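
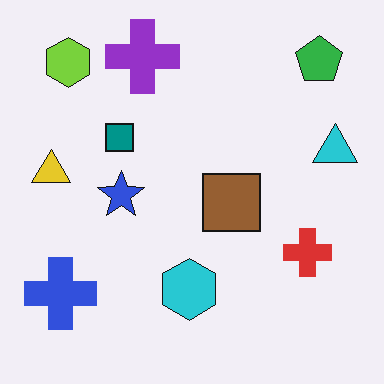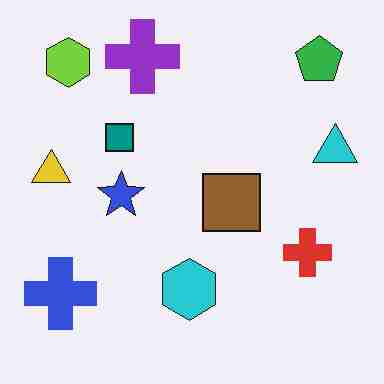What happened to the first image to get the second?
The second image is the first degraded with heavy JPEG compression.

Blocky 8×8 compression artifacts appear around shape edges and the flat background shows ringing — characteristic JPEG degradation.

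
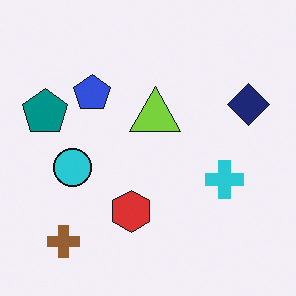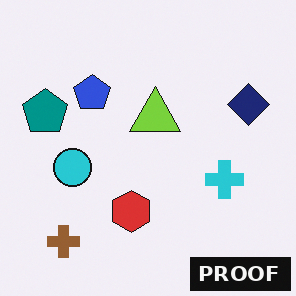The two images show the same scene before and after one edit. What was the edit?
The image was watermarked with the text "PROOF" in the lower-right corner.

A dark label reading "PROOF" appears in the lower-right corner.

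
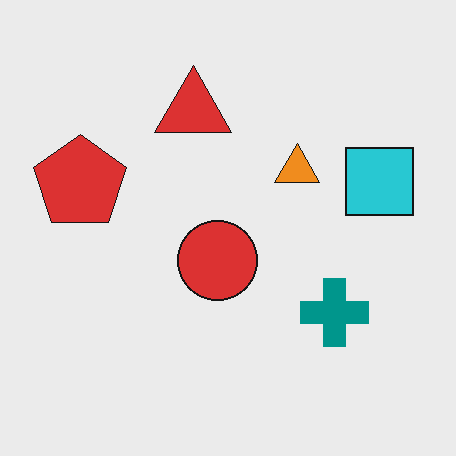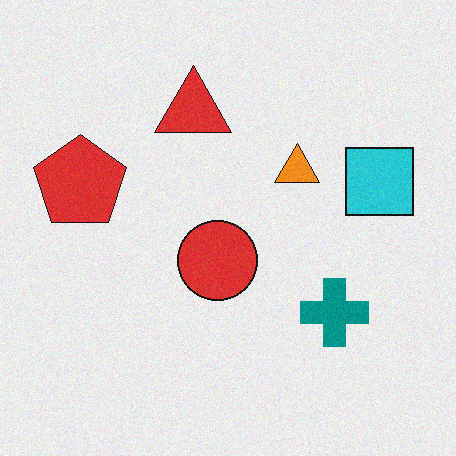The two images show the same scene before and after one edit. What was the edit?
The second image is the first degraded with subtle gaussian noise.

Random speckle covers the whole image, including the flat background.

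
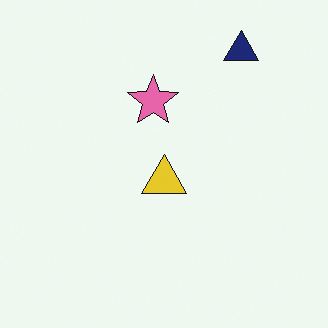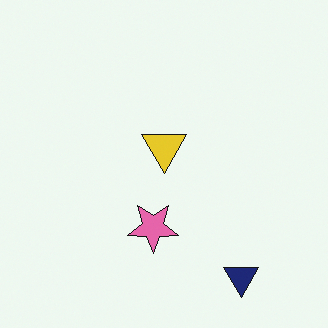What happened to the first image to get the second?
The second image is the first flipped vertically (top ↔ bottom).

The navy triangle is in the top-right of the first image and the bottom-right of the second — shapes on opposite sides of the horizontal midline have swapped in a mirror flip.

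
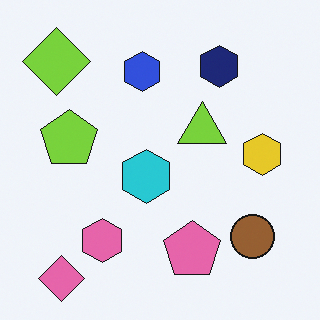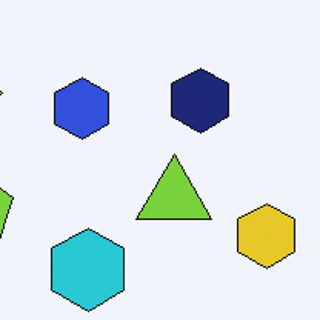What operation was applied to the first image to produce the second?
The image was cropped slightly and scaled back up.

The visible shapes are larger and the field of view is narrower; shapes near the original edges may be partly or wholly outside the frame — a crop-and-rescale.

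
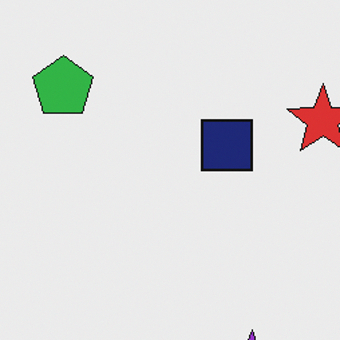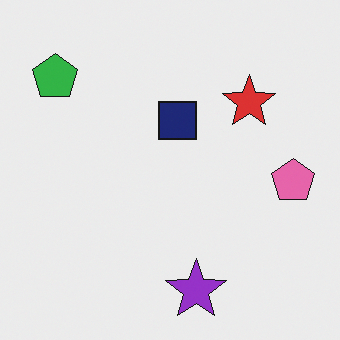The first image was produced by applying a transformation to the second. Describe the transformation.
The image was cropped slightly and scaled back up.

The visible shapes are larger and the field of view is narrower; shapes near the original edges may be partly or wholly outside the frame — a crop-and-rescale.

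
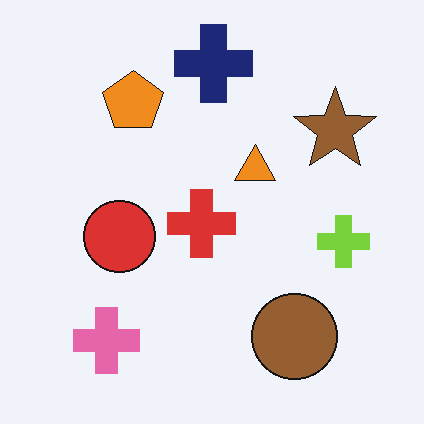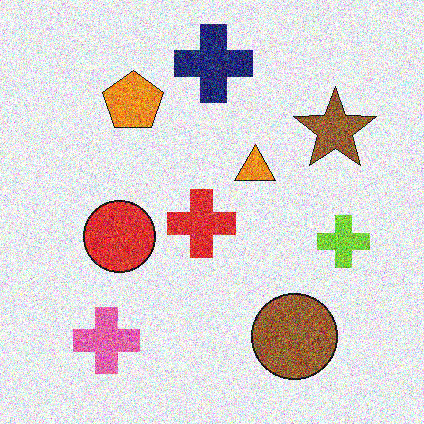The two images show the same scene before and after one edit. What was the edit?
The transformation is: degraded with strong gaussian noise.

Random speckle covers the whole image, including the flat background.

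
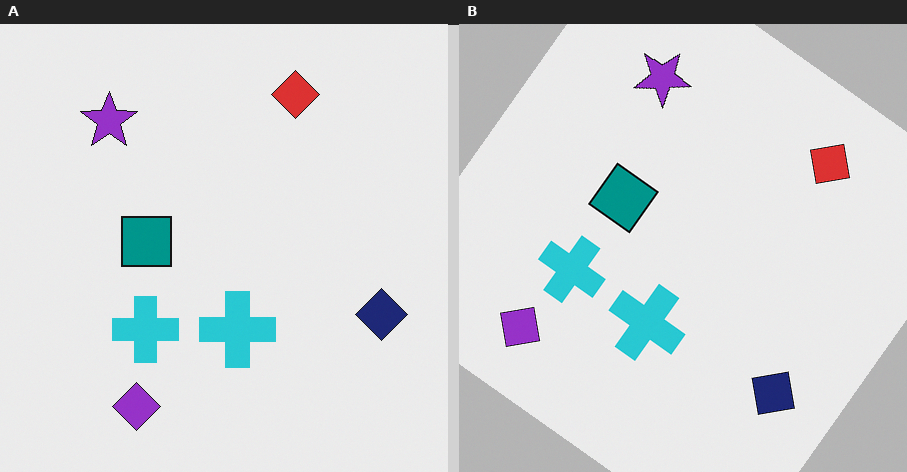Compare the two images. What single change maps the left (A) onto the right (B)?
The right (B) image is the left (A) rotated clockwise by a large amount — several tens of degrees.

Every shape is tilted by the same angle and the image corners show triangular fill wedges — a whole-image rotation by a non-right angle.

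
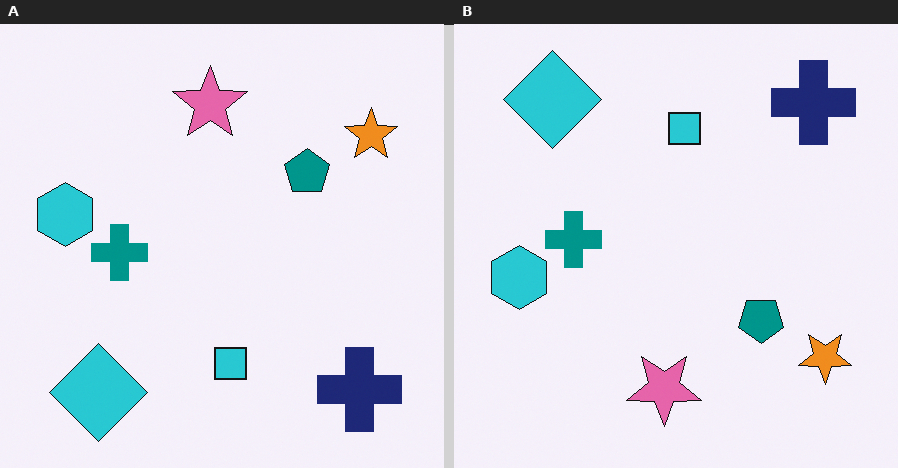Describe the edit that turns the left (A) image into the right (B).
It was flipped vertically (top ↔ bottom).

The cyan diamond is in the bottom-left of the left (A) image and the top-left of the right (B) — shapes on opposite sides of the horizontal midline have swapped in a mirror flip.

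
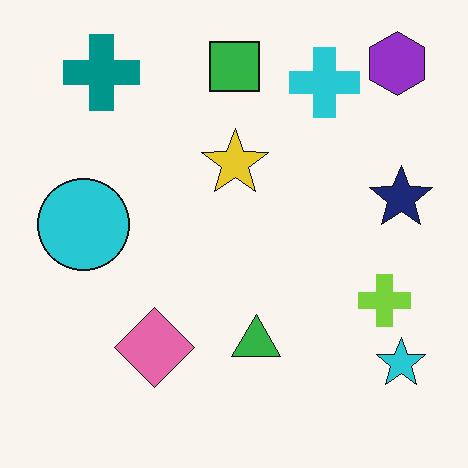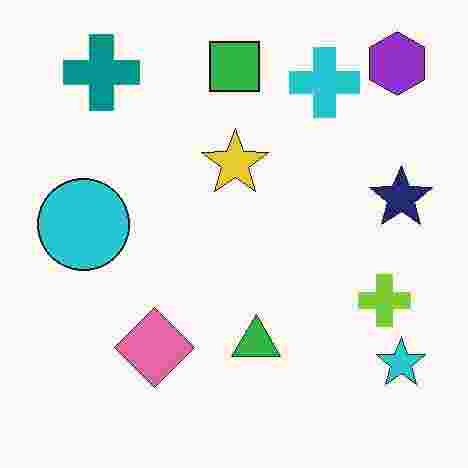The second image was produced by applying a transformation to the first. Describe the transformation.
The image was heavily JPEG-compressed with obvious blocking artifacts.

Blocky 8×8 compression artifacts appear around shape edges and the flat background shows ringing — characteristic JPEG degradation.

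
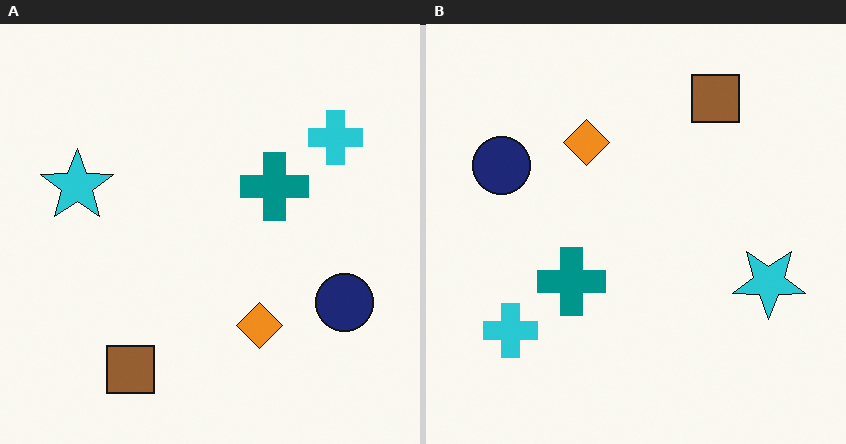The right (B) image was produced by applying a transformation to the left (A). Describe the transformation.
The right (B) image is the left (A) rotated 180°.

The cyan cross sits in the top-right of the left (A) image and the bottom-left of the right (B) — consistent with a whole-image 180° rotation.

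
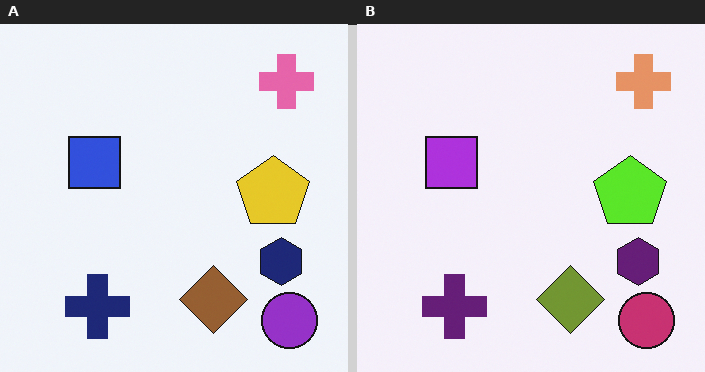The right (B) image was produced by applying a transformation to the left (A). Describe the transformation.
This is the original image hue-shifted slightly.

Every shape's color has rotated by the same amount around the hue wheel — a uniform hue shift.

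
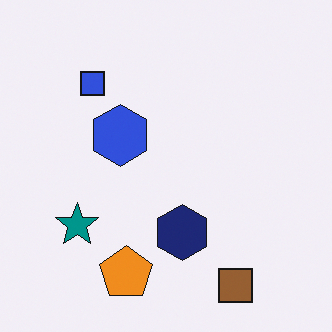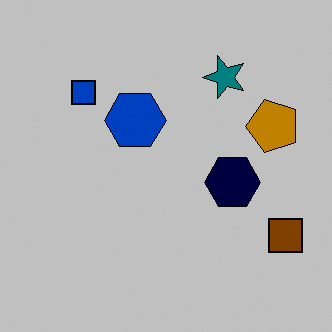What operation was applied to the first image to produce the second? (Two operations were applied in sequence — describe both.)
It was aggressively posterized, then transposed (reflected across the top-left ↔ bottom-right diagonal).

Each flat color has snapped to a coarser quantized level — most visibly, the near-white background has dropped to a flat grey. Shapes have swapped their row and column positions — what was in the top-right is now in the bottom-left — a diagonal reflection.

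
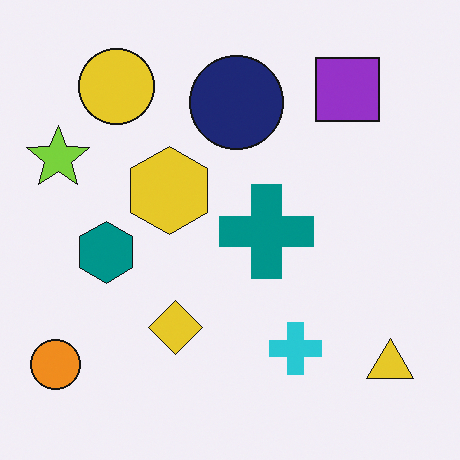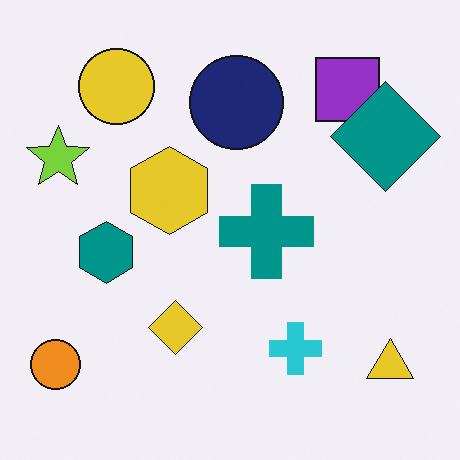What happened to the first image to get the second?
The transformation is: overlaid with an additional teal diamond.

A teal diamond appears in the second image that is absent from the first.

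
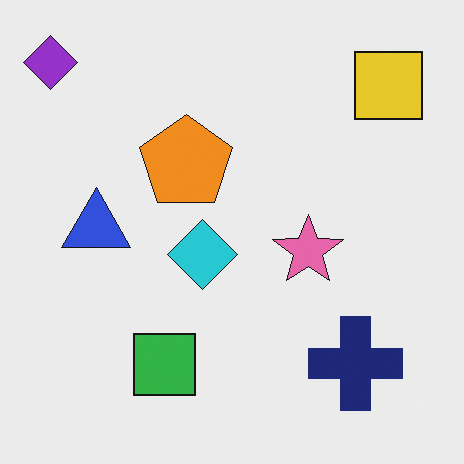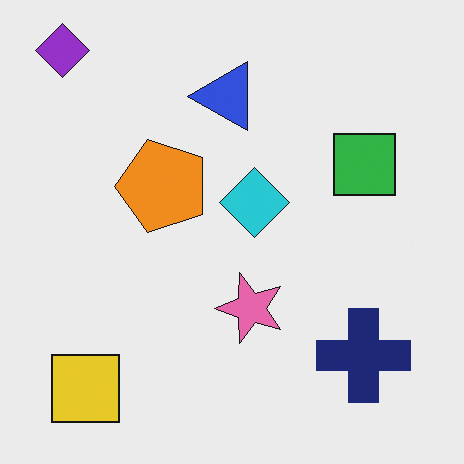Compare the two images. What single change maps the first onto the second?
This is the original image transposed (reflected across the top-left ↔ bottom-right diagonal).

Shapes have swapped their row and column positions — what was in the top-right is now in the bottom-left — a diagonal reflection.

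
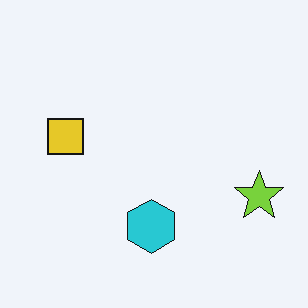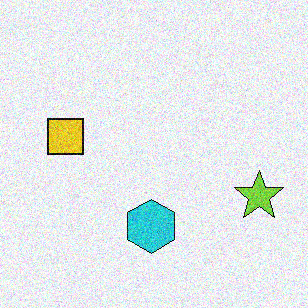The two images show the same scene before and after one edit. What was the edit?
This is the original image degraded with moderate additive noise.

Random speckle covers the whole image, including the flat background.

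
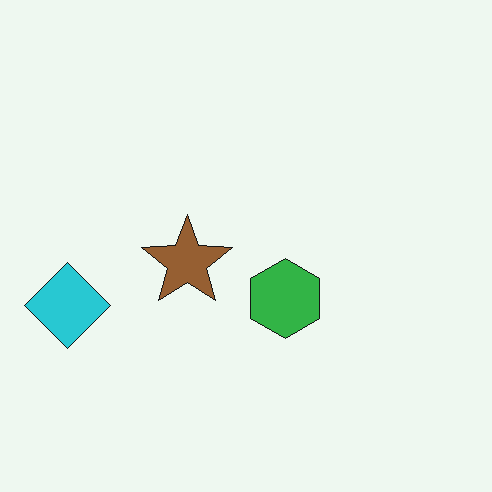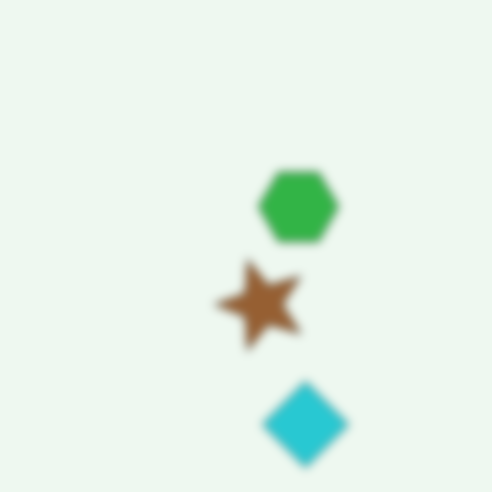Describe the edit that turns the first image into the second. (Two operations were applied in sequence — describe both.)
The image was noticeably gaussian-blurred, then rotated 90° counter-clockwise.

Shape edges and outlines are uniformly softened across the whole image. The cyan diamond sits in the left of the first image and the bottom of the second — consistent with a whole-image 90° counter-clockwise rotation.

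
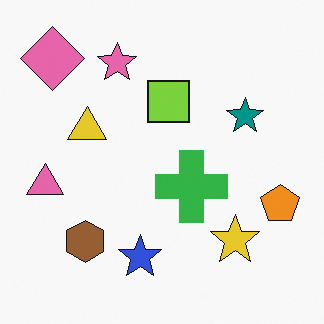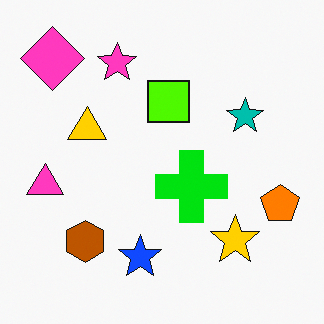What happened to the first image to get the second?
The transformation is: heavily oversaturated.

All colors are more vivid — a global saturation change.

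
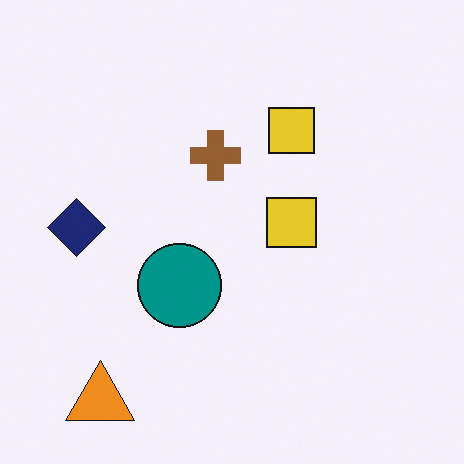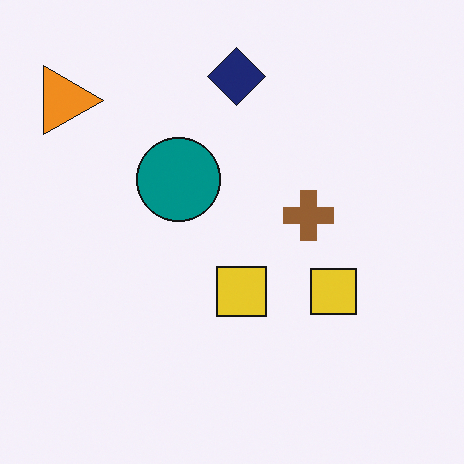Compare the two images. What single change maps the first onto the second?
It was rotated 90° clockwise.

The orange triangle sits in the bottom-left of the first image and the top-left of the second — consistent with a whole-image 90° clockwise rotation.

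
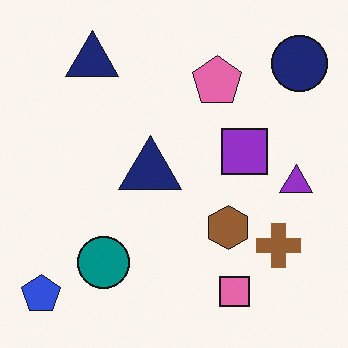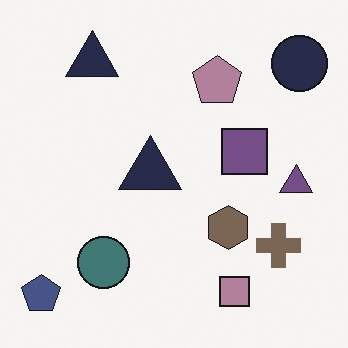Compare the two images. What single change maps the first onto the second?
Heavily desaturated.

All colors are more muted and greyish — a global saturation change.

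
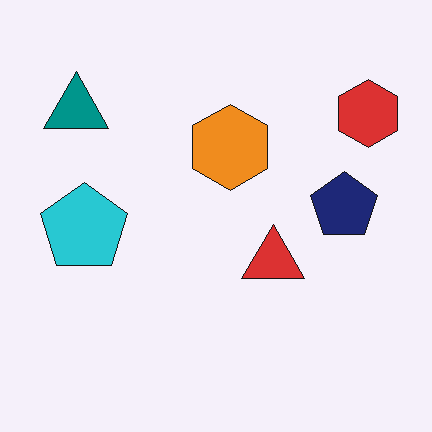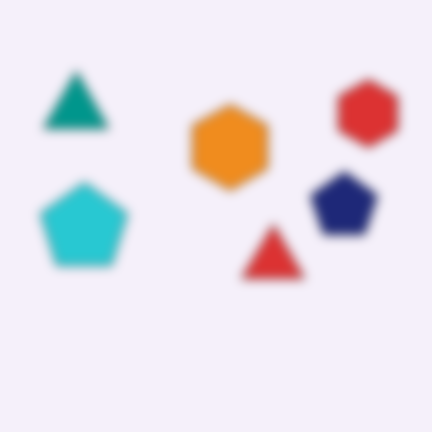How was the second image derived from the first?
The image was heavily blurred.

Shape edges and outlines are uniformly softened across the whole image.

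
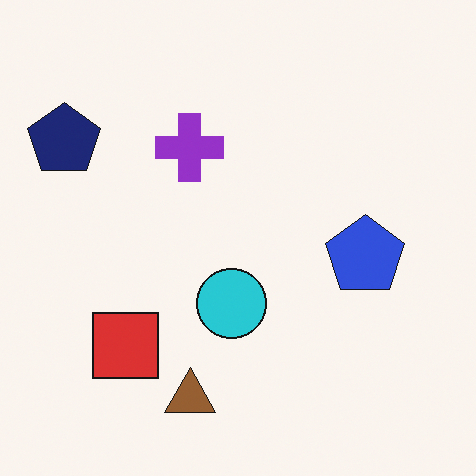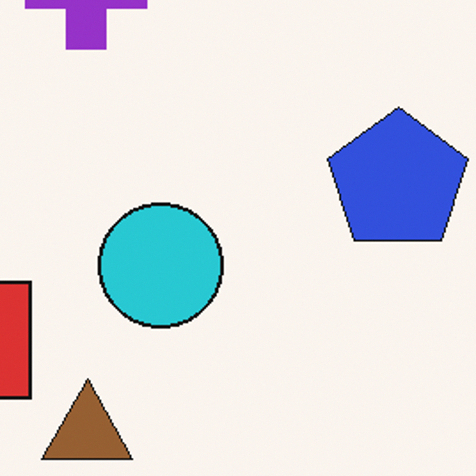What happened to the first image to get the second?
It was cropped tightly and scaled back up.

The visible shapes are larger and the field of view is narrower; shapes near the original edges may be partly or wholly outside the frame — a crop-and-rescale.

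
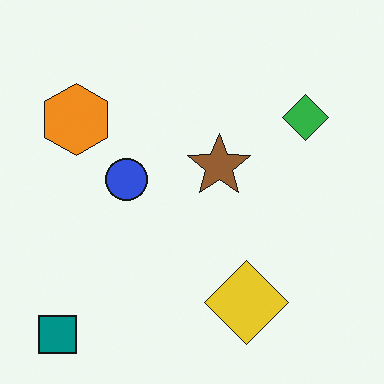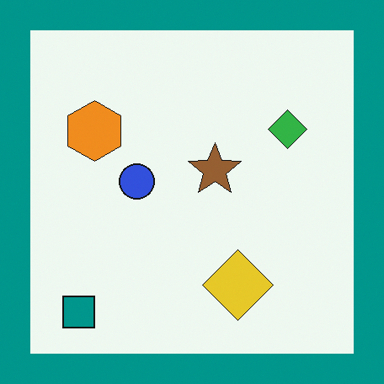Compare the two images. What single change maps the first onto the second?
The transformation is: framed with a teal border.

A solid teal frame runs around the edge of the second image, with the content slightly shrunk inside it.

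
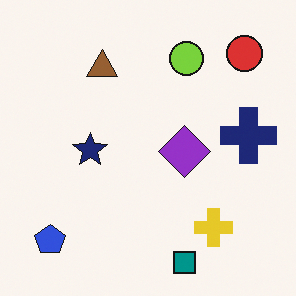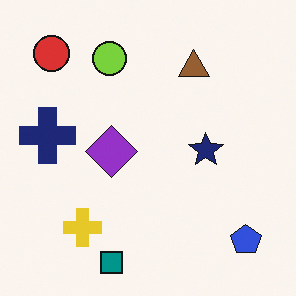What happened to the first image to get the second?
The image was flipped horizontally (left ↔ right).

The navy cross is in the right of the first image and the left of the second — shapes on opposite sides of the vertical midline have swapped in a mirror flip.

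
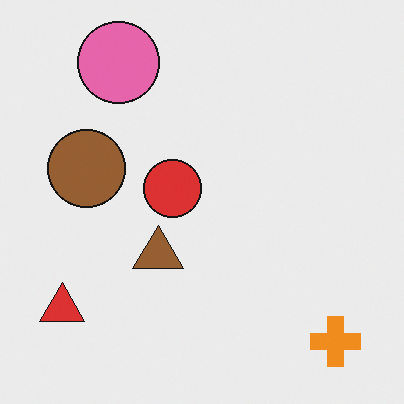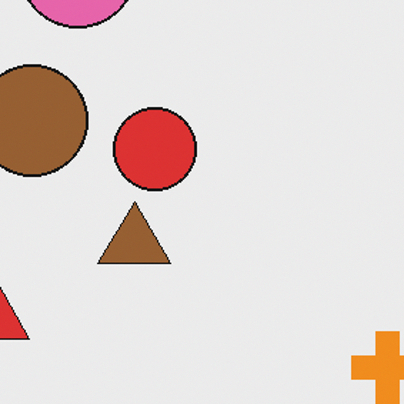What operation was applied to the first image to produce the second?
This is the original image cropped slightly and scaled back up.

The visible shapes are larger and the field of view is narrower; shapes near the original edges may be partly or wholly outside the frame — a crop-and-rescale.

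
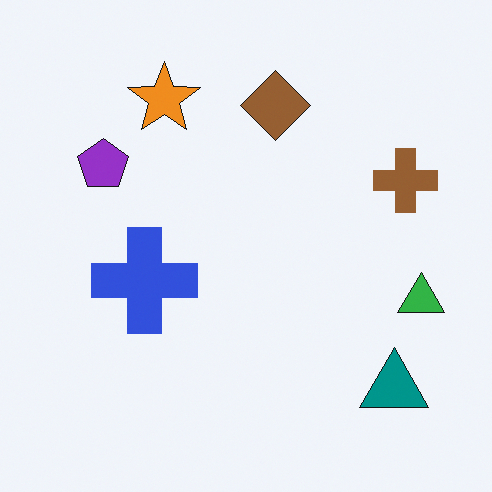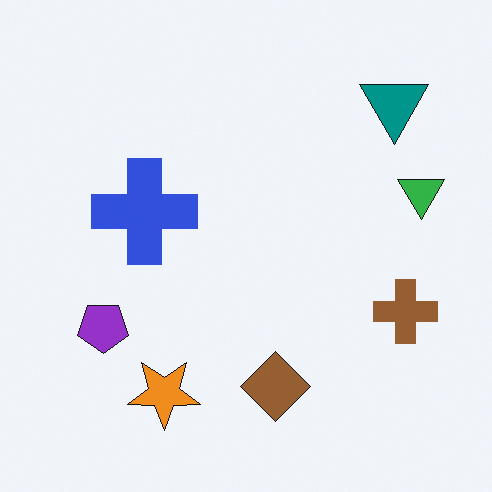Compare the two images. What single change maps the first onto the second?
The second image is the first flipped vertically (top ↔ bottom).

The orange star is in the top of the first image and the bottom of the second — shapes on opposite sides of the horizontal midline have swapped in a mirror flip.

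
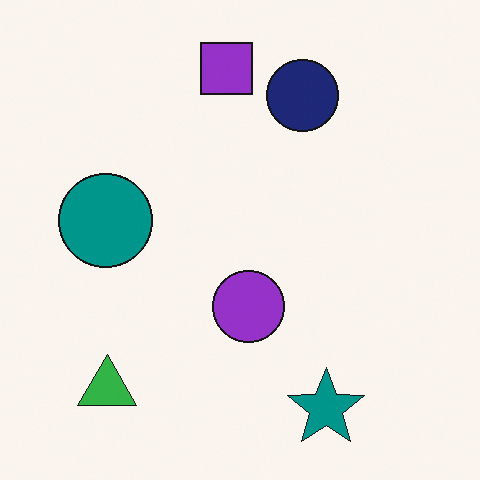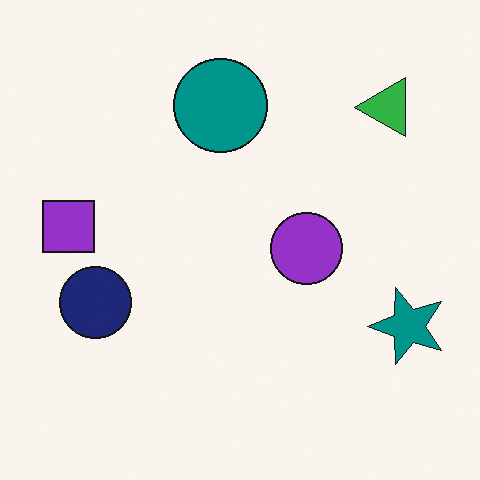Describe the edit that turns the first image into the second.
The image was transposed (reflected across the top-left ↔ bottom-right diagonal).

Shapes have swapped their row and column positions — what was in the top-right is now in the bottom-left — a diagonal reflection.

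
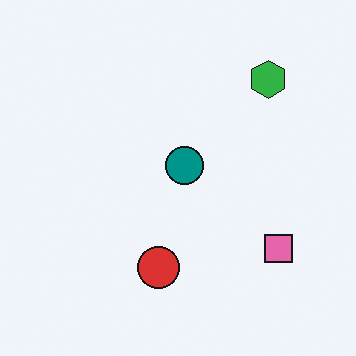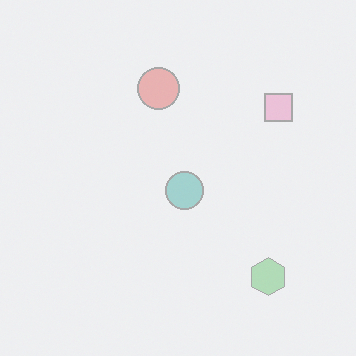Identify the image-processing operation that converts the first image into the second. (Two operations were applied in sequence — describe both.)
The image was given much lower contrast, then flipped vertically (top ↔ bottom).

Tones are pushed toward mid-grey across the whole image — a global contrast change. The green hexagon is in the top-right of the first image and the bottom-right of the second — shapes on opposite sides of the horizontal midline have swapped in a mirror flip.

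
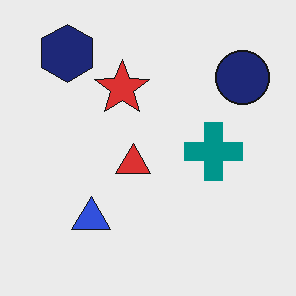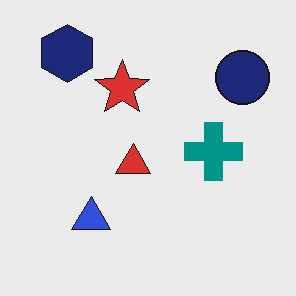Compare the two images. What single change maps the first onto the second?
The transformation is: given moderate JPEG compression.

Blocky 8×8 compression artifacts appear around shape edges and the flat background shows ringing — characteristic JPEG degradation.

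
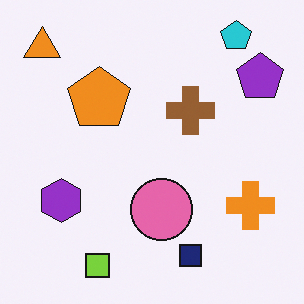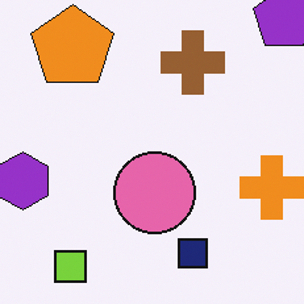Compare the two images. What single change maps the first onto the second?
This is the original image cropped to a modestly smaller region and rescaled.

The visible shapes are larger and the field of view is narrower; shapes near the original edges may be partly or wholly outside the frame — a crop-and-rescale.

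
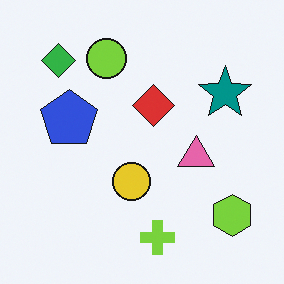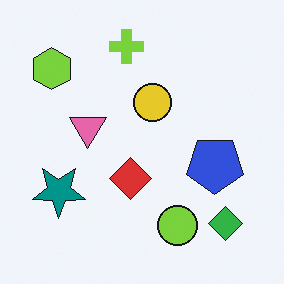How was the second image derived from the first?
Rotated 180°.

The green diamond sits in the top-left of the first image and the bottom-right of the second — consistent with a whole-image 180° rotation.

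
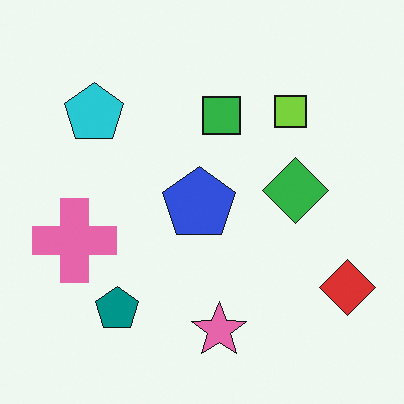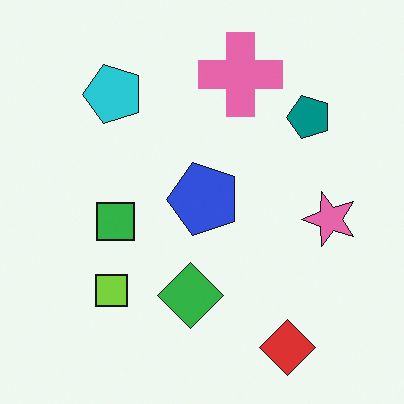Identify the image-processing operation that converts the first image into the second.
This is the original image transposed (reflected across the top-left ↔ bottom-right diagonal).

Shapes have swapped their row and column positions — what was in the top-right is now in the bottom-left — a diagonal reflection.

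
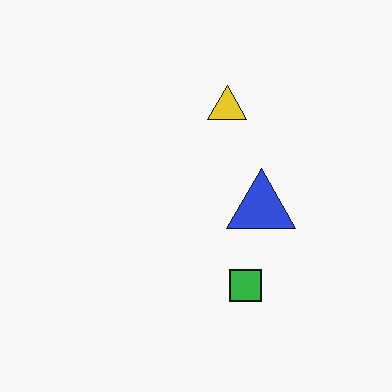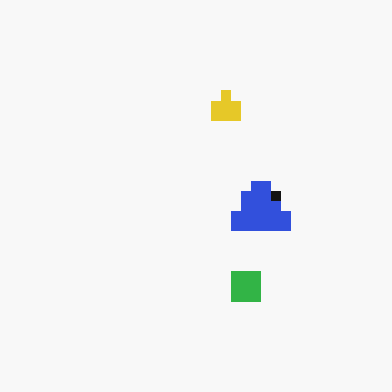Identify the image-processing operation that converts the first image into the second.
It was heavily pixelated into large blocks.

Shapes are reduced to large square blocks; fine edges and outlines are lost — a downscale-then-upscale (mosaic) effect.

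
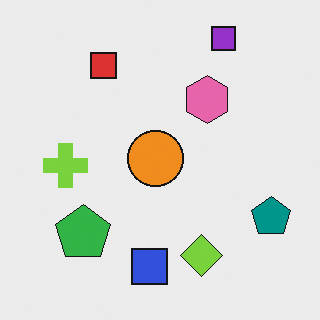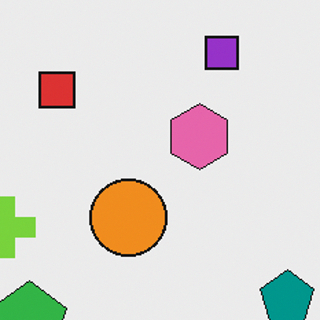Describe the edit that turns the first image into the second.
The second image is the first cropped slightly and scaled back up.

The visible shapes are larger and the field of view is narrower; shapes near the original edges may be partly or wholly outside the frame — a crop-and-rescale.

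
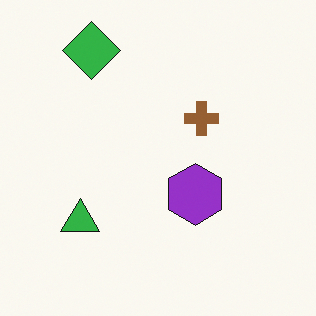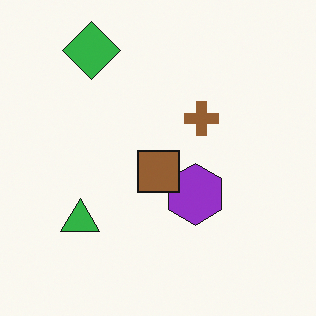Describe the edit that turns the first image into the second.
Overlaid with an additional brown square.

A brown square appears in the second image that is absent from the first.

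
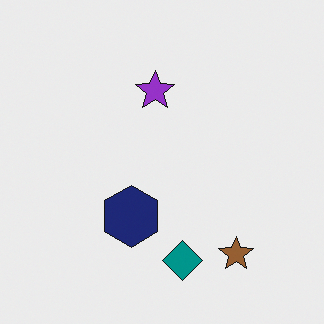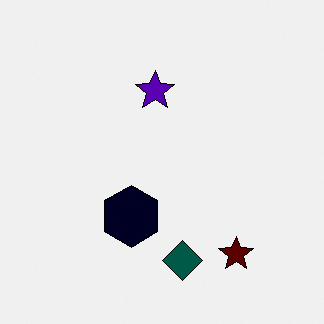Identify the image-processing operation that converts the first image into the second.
It was boosted in contrast.

Tones are pushed away from mid-grey across the whole image — a global contrast change.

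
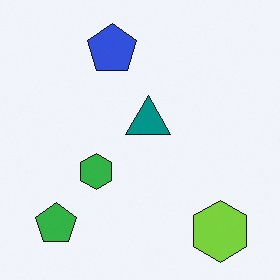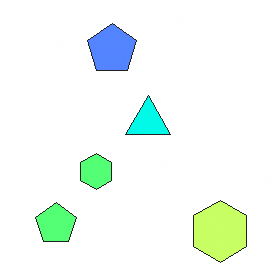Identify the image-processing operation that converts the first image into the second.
The second image is the first noticeably brightened.

Every pixel — background and shapes alike — is uniformly brightened.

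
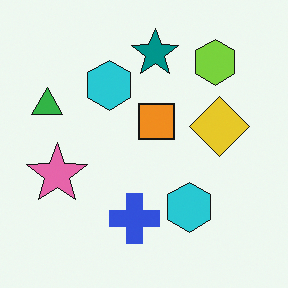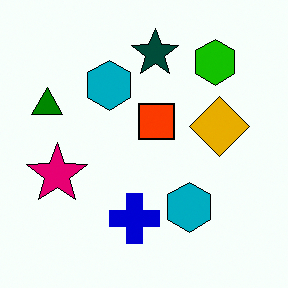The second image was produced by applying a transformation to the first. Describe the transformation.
Given much higher contrast.

Tones are pushed away from mid-grey across the whole image — a global contrast change.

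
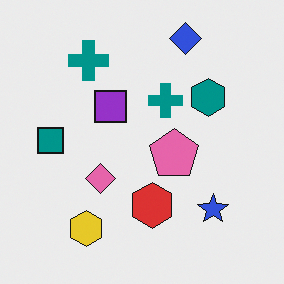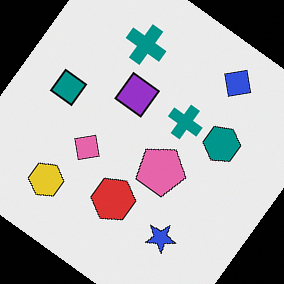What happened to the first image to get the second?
It was rotated clockwise by a large amount — several tens of degrees.

Every shape is tilted by the same angle and the image corners show triangular fill wedges — a whole-image rotation by a non-right angle.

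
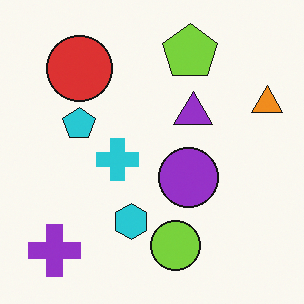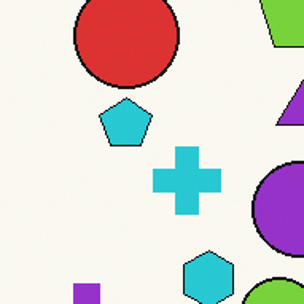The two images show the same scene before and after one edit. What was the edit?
Cropped slightly and scaled back up.

The visible shapes are larger and the field of view is narrower; shapes near the original edges may be partly or wholly outside the frame — a crop-and-rescale.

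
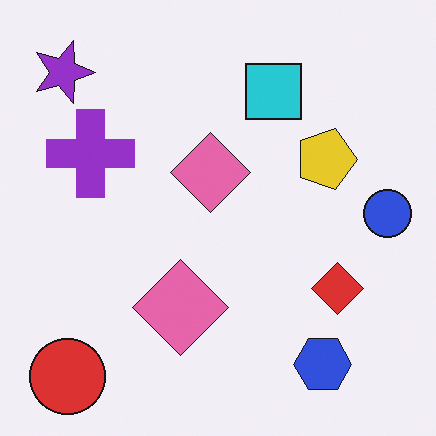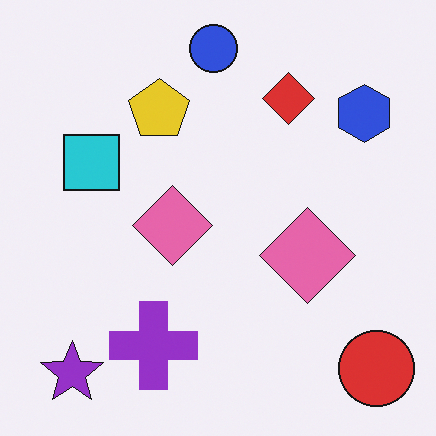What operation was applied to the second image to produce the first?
The image was rotated 90° clockwise.

The red circle sits in the bottom-right of the second image and the bottom-left of the first — consistent with a whole-image 90° clockwise rotation.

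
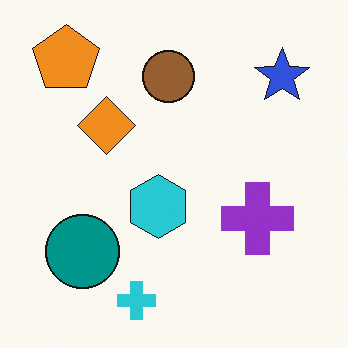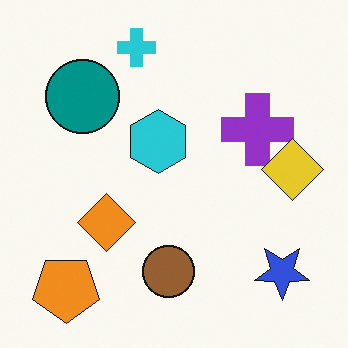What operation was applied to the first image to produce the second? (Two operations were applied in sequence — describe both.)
This is the original image flipped vertically (top ↔ bottom), then overlaid with an additional yellow diamond.

The cyan cross is in the bottom of the first image and the top of the second — shapes on opposite sides of the horizontal midline have swapped in a mirror flip. A yellow diamond appears in the second image that is absent from the first.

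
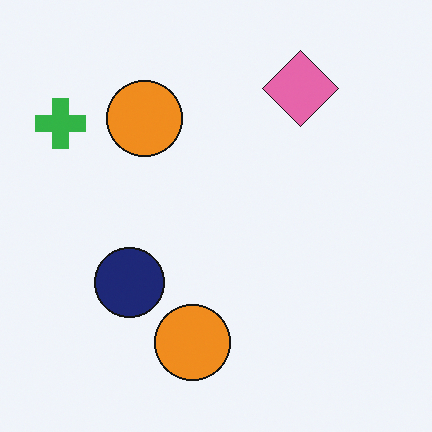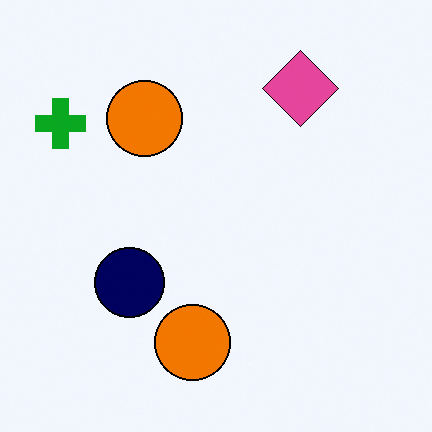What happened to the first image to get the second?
The transformation is: given slightly increased contrast.

Tones are pushed away from mid-grey across the whole image — a global contrast change.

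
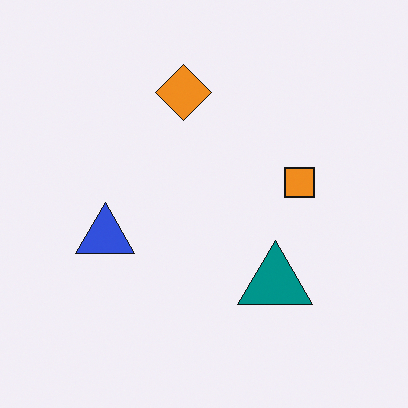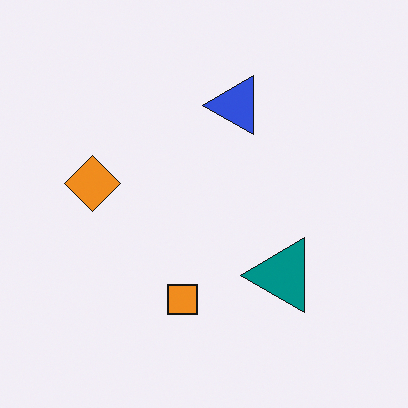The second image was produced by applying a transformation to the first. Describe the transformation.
The second image is the first transposed (reflected across the top-left ↔ bottom-right diagonal).

Shapes have swapped their row and column positions — what was in the top-right is now in the bottom-left — a diagonal reflection.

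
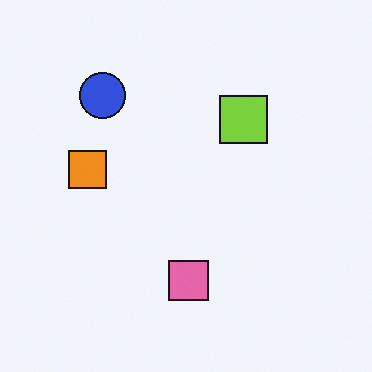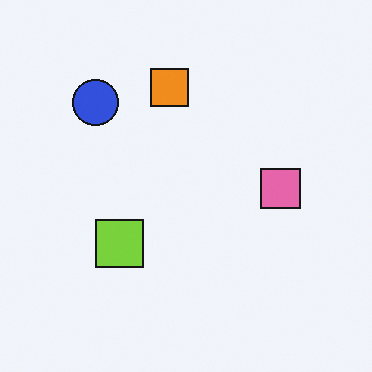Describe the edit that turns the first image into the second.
The second image is the first transposed (reflected across the top-left ↔ bottom-right diagonal).

Shapes have swapped their row and column positions — what was in the top-right is now in the bottom-left — a diagonal reflection.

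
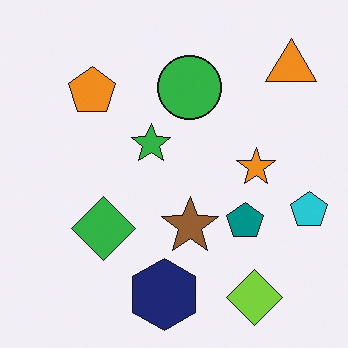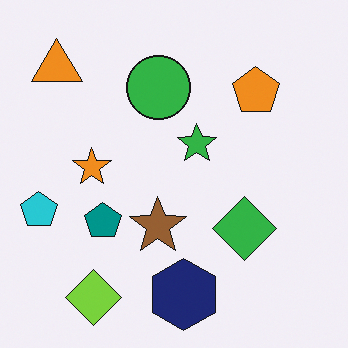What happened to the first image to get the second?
Flipped horizontally (left ↔ right).

The cyan pentagon is in the right of the first image and the left of the second — shapes on opposite sides of the vertical midline have swapped in a mirror flip.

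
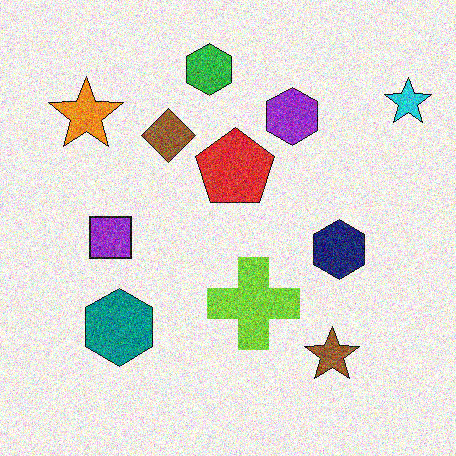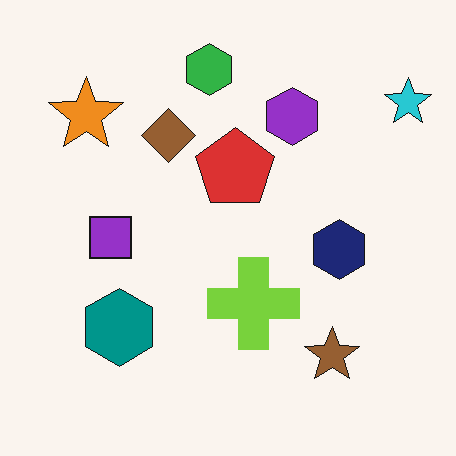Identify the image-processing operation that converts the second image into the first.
It was degraded with a thick layer of grain.

Random speckle covers the whole image, including the flat background.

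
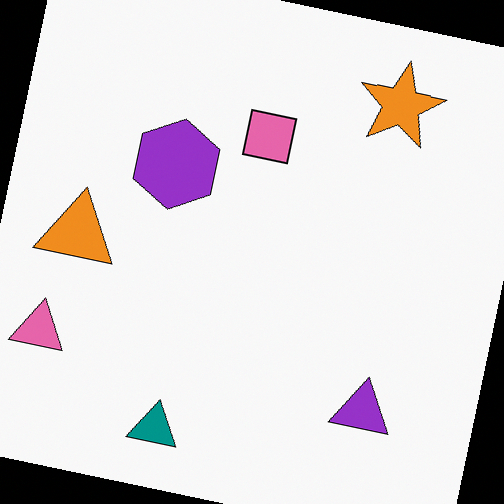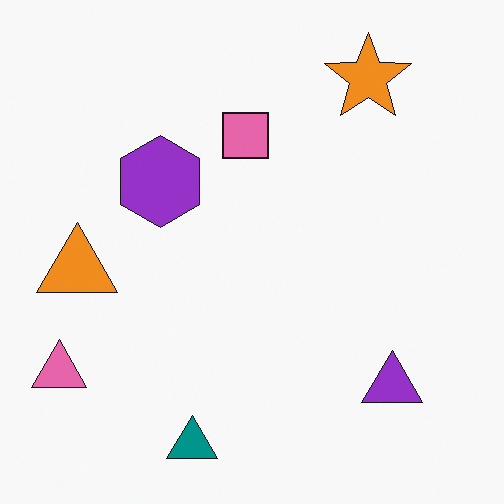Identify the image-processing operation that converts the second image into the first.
It was rotated clockwise by a small amount.

Every shape is tilted by the same angle and the image corners show triangular fill wedges — a whole-image rotation by a non-right angle.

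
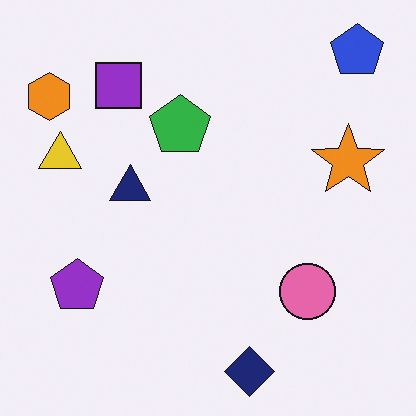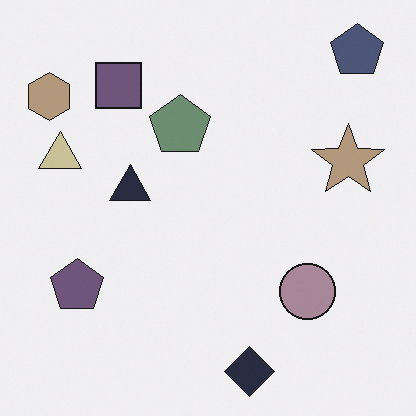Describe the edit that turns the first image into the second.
The image was heavily desaturated.

All colors are more muted and greyish — a global saturation change.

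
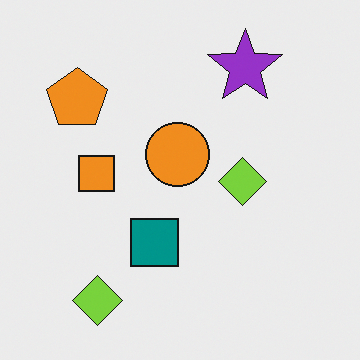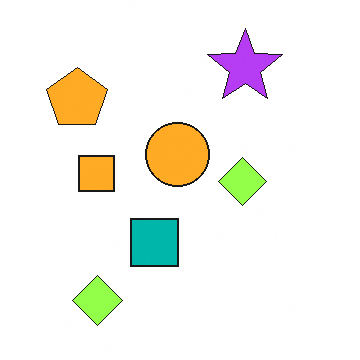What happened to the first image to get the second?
It was brightened a little.

Every pixel — background and shapes alike — is uniformly brightened.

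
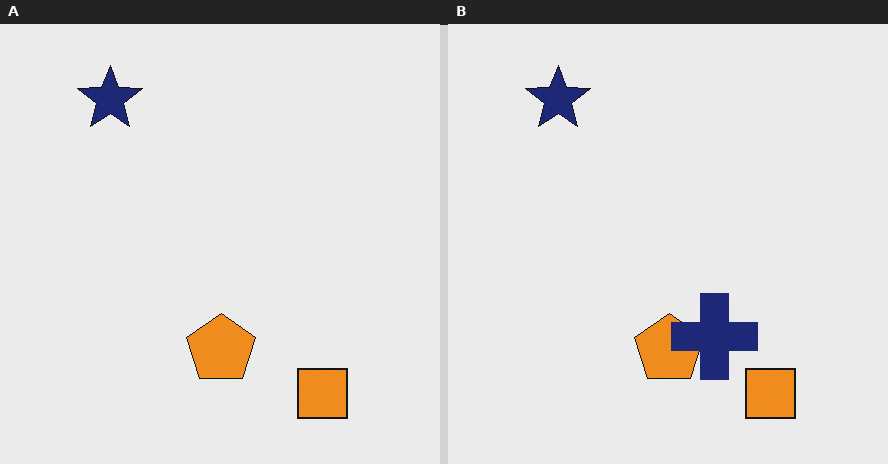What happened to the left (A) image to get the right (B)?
This is the original image overlaid with an additional navy cross.

A navy cross appears in the right (B) image that is absent from the left (A).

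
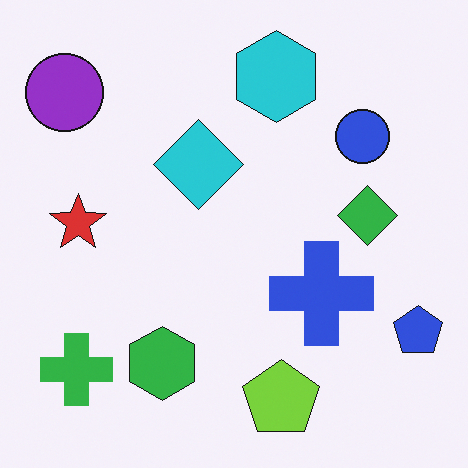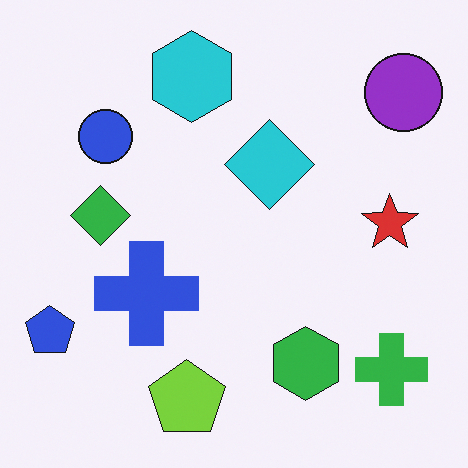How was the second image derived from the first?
The second image is the first flipped horizontally (left ↔ right).

The blue pentagon is in the bottom-right of the first image and the bottom-left of the second — shapes on opposite sides of the vertical midline have swapped in a mirror flip.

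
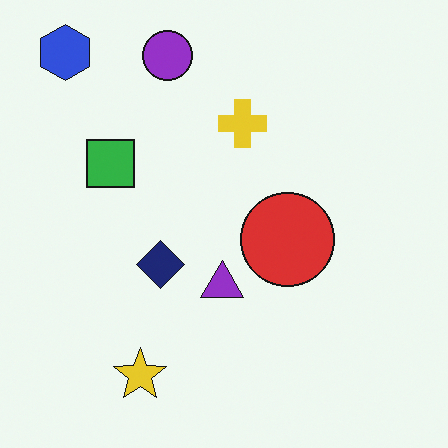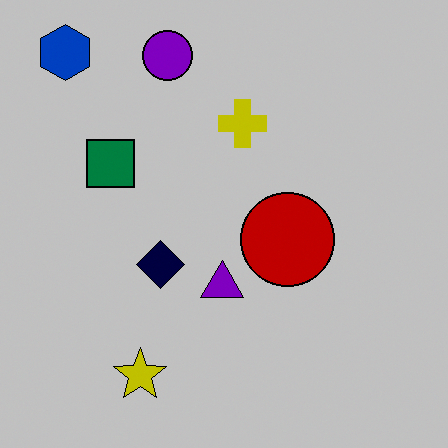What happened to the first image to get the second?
It was aggressively posterized.

Each flat color has snapped to a coarser quantized level — most visibly, the near-white background has dropped to a flat grey.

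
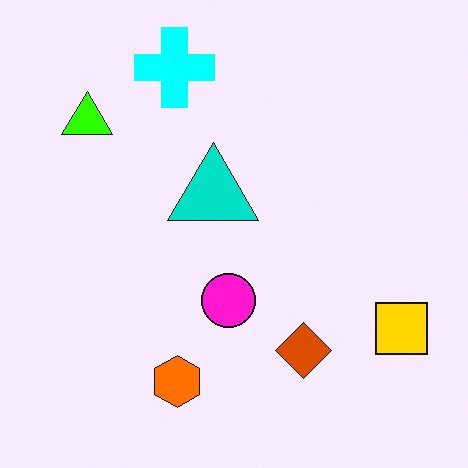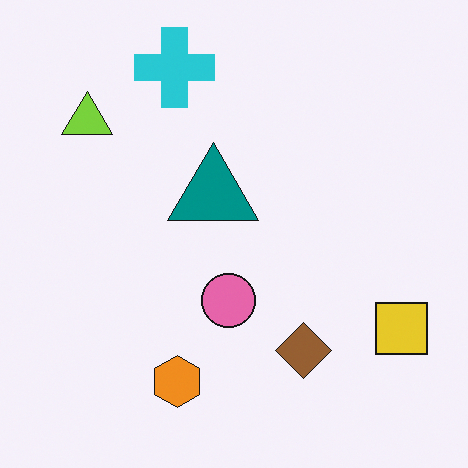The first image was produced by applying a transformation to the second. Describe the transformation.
The image was heavily oversaturated.

All colors are more vivid — a global saturation change.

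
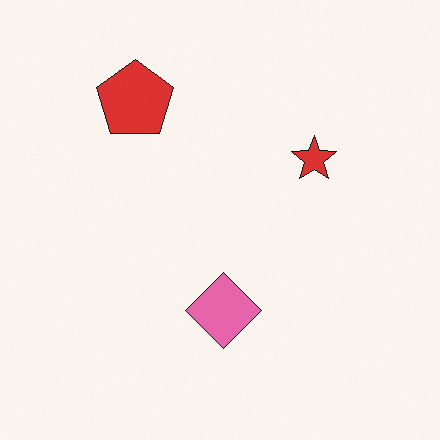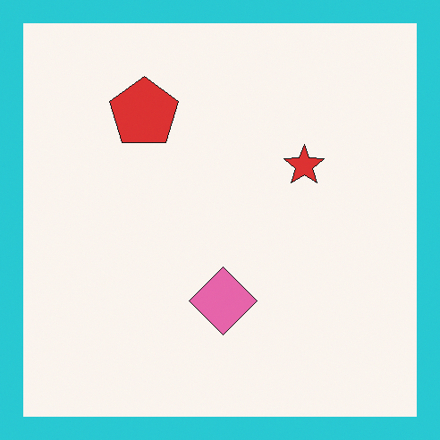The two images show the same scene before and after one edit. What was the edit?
The image was framed with a cyan border.

A solid cyan frame runs around the edge of the second image, with the content slightly shrunk inside it.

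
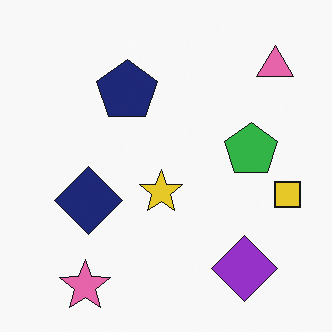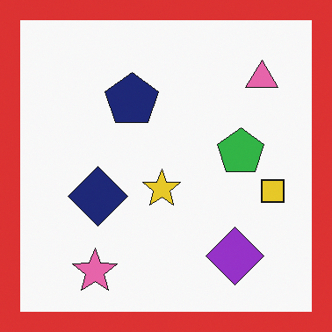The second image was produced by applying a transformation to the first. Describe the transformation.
The image was framed with a red border.

A solid red frame runs around the edge of the second image, with the content slightly shrunk inside it.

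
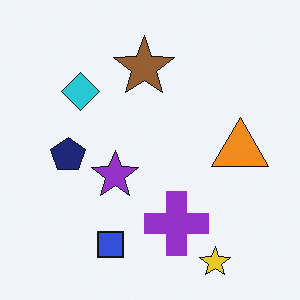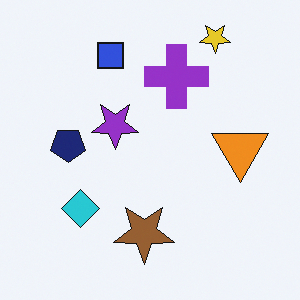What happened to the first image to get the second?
Flipped vertically (top ↔ bottom).

The yellow star is in the bottom-right of the first image and the top-right of the second — shapes on opposite sides of the horizontal midline have swapped in a mirror flip.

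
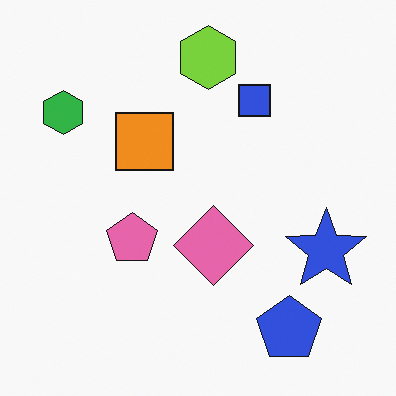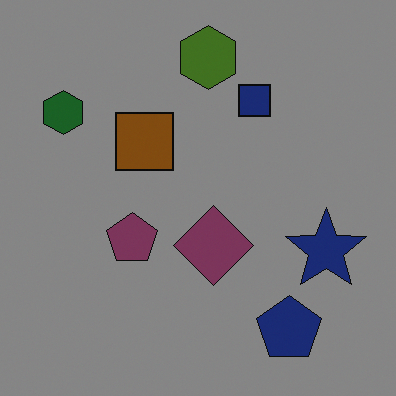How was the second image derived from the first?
The second image is the first substantially darkened.

Every pixel — background and shapes alike — is uniformly darkened.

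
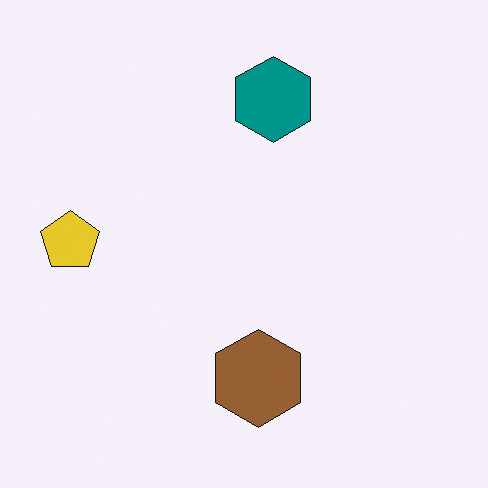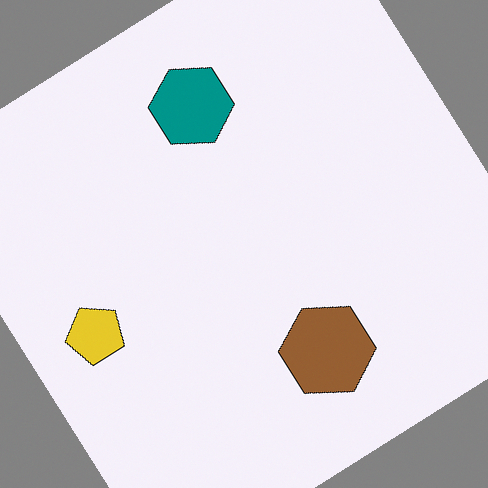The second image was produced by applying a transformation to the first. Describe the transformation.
The image was rotated counter-clockwise by a large amount — several tens of degrees.

Every shape is tilted by the same angle and the image corners show triangular fill wedges — a whole-image rotation by a non-right angle.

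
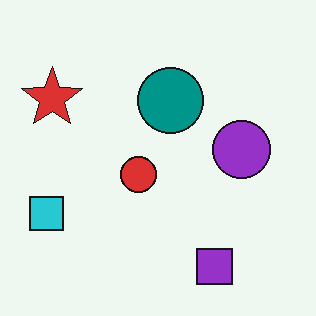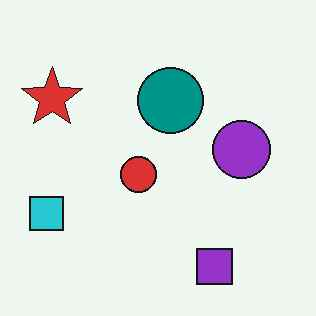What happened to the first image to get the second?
The transformation is: given moderate JPEG compression.

Blocky 8×8 compression artifacts appear around shape edges and the flat background shows ringing — characteristic JPEG degradation.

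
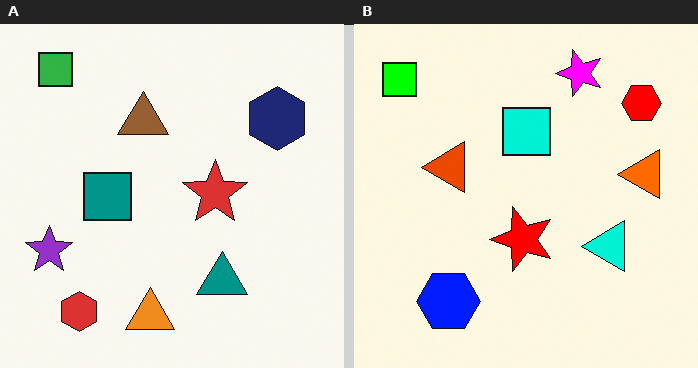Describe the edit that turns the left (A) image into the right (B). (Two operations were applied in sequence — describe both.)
The transformation is: made much more vivid (saturation change), then transposed (reflected across the top-left ↔ bottom-right diagonal).

All colors are more vivid — a global saturation change. Shapes have swapped their row and column positions — what was in the top-right is now in the bottom-left — a diagonal reflection.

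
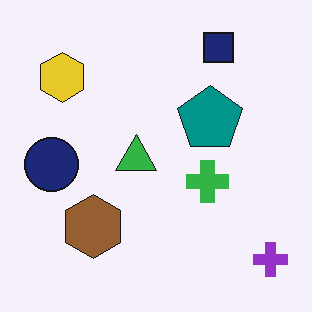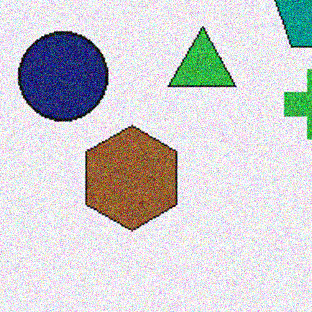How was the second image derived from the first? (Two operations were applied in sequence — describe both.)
The image was cropped tightly and scaled back up, then degraded with heavy additive noise.

The visible shapes are larger and the field of view is narrower; shapes near the original edges may be partly or wholly outside the frame — a crop-and-rescale. Random speckle covers the whole image, including the flat background.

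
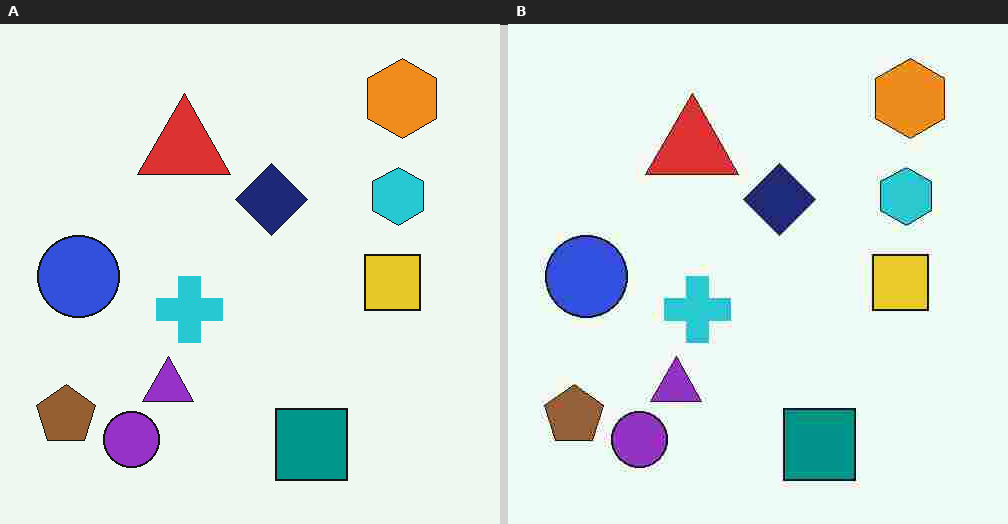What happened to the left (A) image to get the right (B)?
Heavily JPEG-compressed with obvious blocking artifacts.

Blocky 8×8 compression artifacts appear around shape edges and the flat background shows ringing — characteristic JPEG degradation.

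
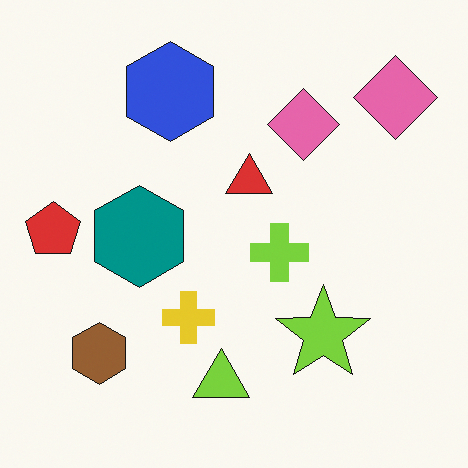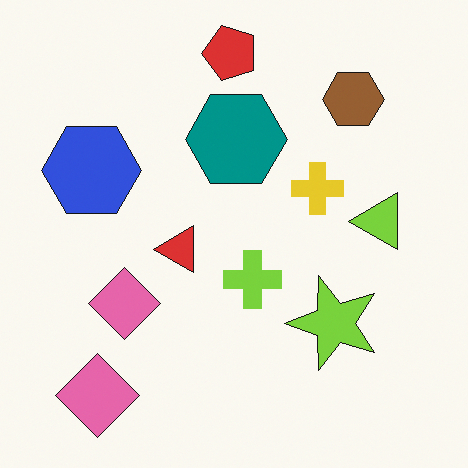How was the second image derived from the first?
The image was transposed (reflected across the top-left ↔ bottom-right diagonal).

Shapes have swapped their row and column positions — what was in the top-right is now in the bottom-left — a diagonal reflection.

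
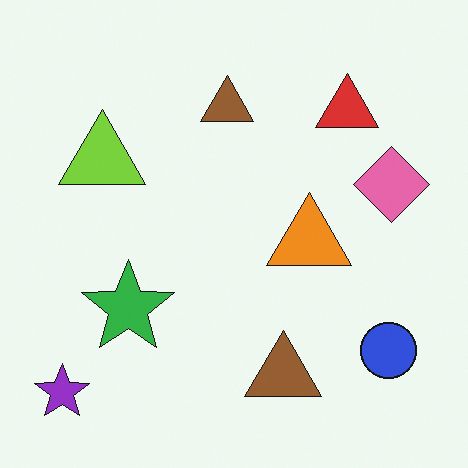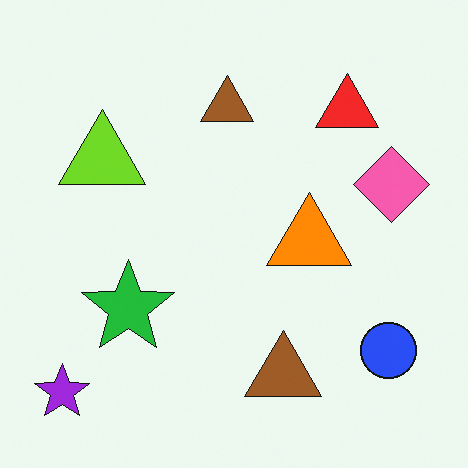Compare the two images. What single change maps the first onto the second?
It was slightly oversaturated.

All colors are more vivid — a global saturation change.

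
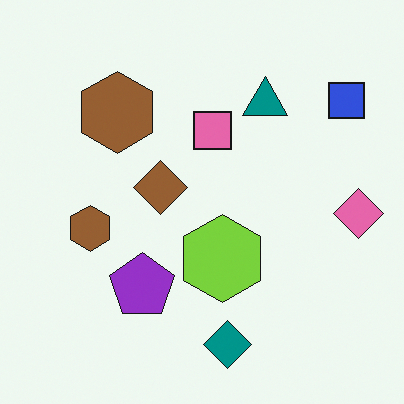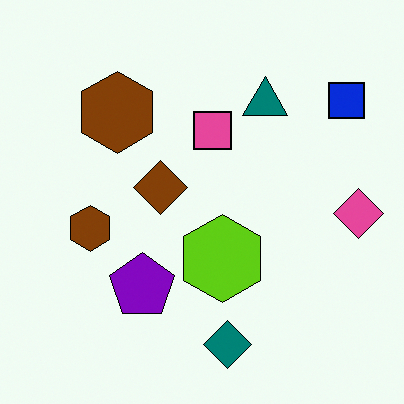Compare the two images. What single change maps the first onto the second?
The second image is the first given slightly increased contrast.

Tones are pushed away from mid-grey across the whole image — a global contrast change.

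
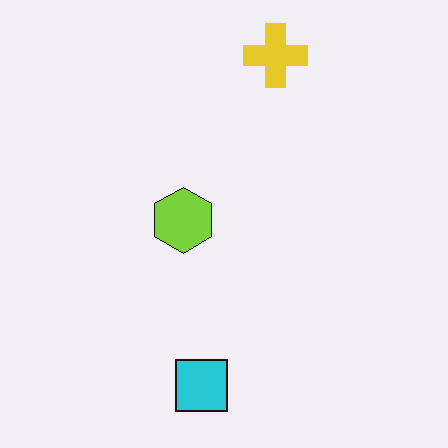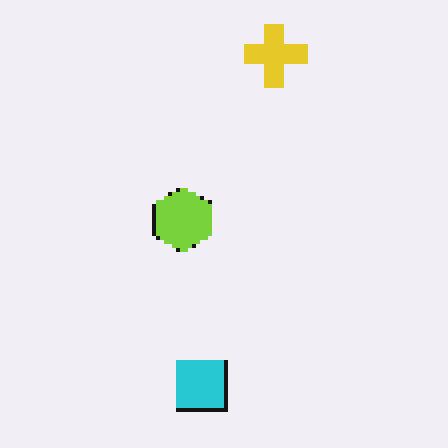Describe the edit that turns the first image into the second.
Lightly pixelated (a mild mosaic effect).

Shapes are reduced to large square blocks; fine edges and outlines are lost — a downscale-then-upscale (mosaic) effect.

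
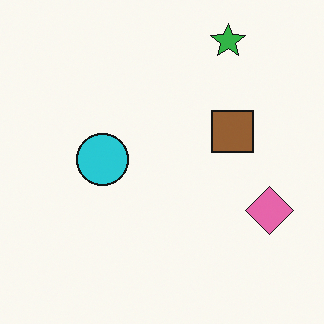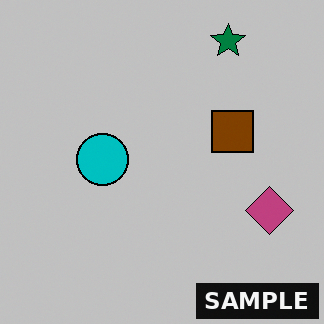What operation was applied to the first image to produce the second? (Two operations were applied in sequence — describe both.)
The transformation is: aggressively posterized, then watermarked with the text "SAMPLE" in the lower-right corner.

Each flat color has snapped to a coarser quantized level — most visibly, the near-white background has dropped to a flat grey. A dark label reading "SAMPLE" appears in the lower-right corner.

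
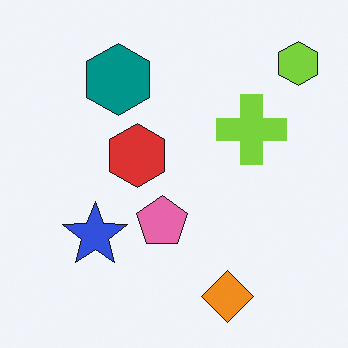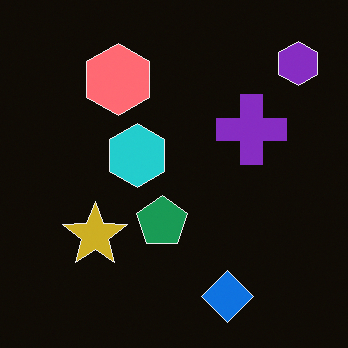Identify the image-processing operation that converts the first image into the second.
It was color-inverted (negative).

The light background has become dark and every shape's color is its complement — a photographic negative.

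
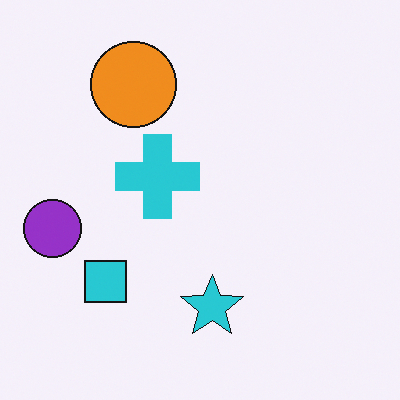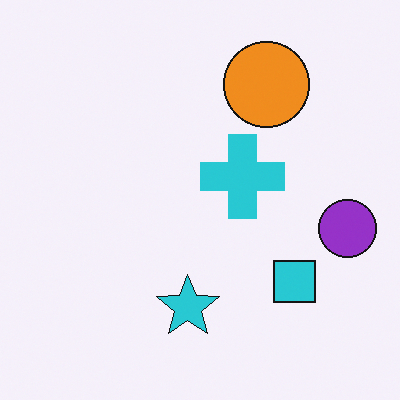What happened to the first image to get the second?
Flipped horizontally (left ↔ right).

The purple circle is in the left of the first image and the right of the second — shapes on opposite sides of the vertical midline have swapped in a mirror flip.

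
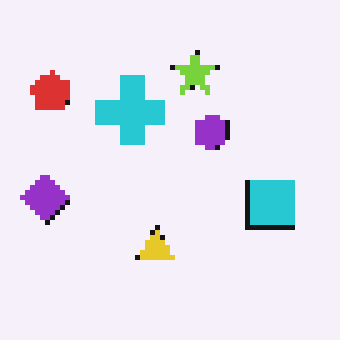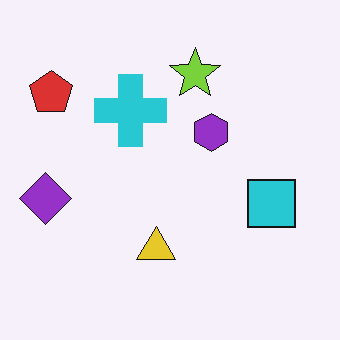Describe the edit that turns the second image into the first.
The first image is the second lightly pixelated (a mild mosaic effect).

Shapes are reduced to large square blocks; fine edges and outlines are lost — a downscale-then-upscale (mosaic) effect.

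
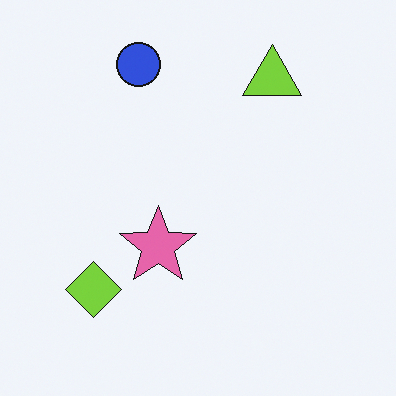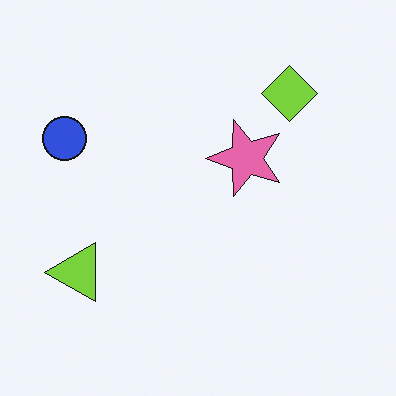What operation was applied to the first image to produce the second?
Transposed (reflected across the top-left ↔ bottom-right diagonal).

Shapes have swapped their row and column positions — what was in the top-right is now in the bottom-left — a diagonal reflection.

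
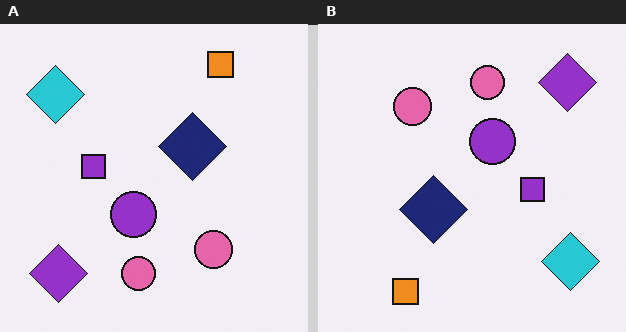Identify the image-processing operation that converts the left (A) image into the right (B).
This is the original image rotated 180°.

The purple diamond sits in the bottom-left of the left (A) image and the top-right of the right (B) — consistent with a whole-image 180° rotation.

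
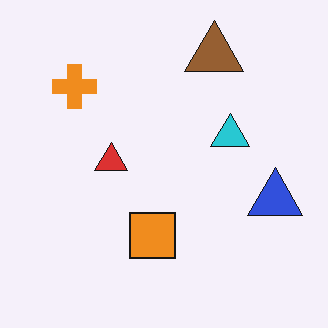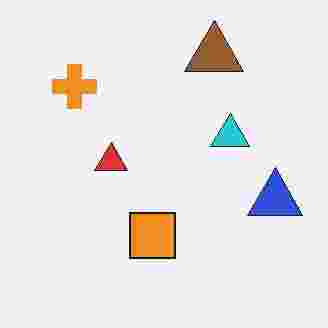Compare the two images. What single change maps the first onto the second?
This is the original image degraded with heavy JPEG compression.

Blocky 8×8 compression artifacts appear around shape edges and the flat background shows ringing — characteristic JPEG degradation.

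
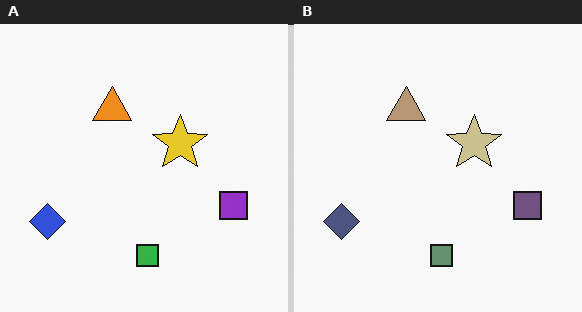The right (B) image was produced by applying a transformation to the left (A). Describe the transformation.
It was made much more muted (saturation change).

All colors are more muted and greyish — a global saturation change.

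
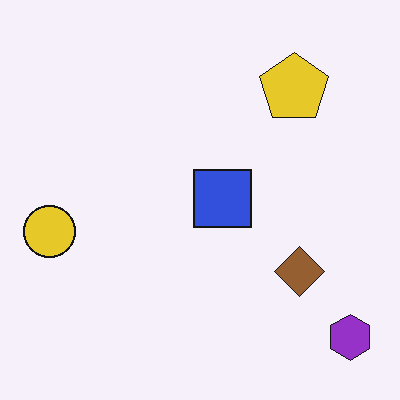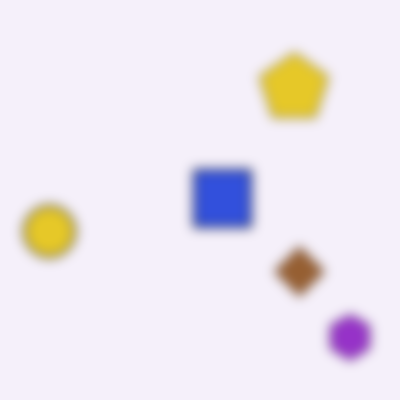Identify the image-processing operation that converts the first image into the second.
Heavily blurred.

Shape edges and outlines are uniformly softened across the whole image.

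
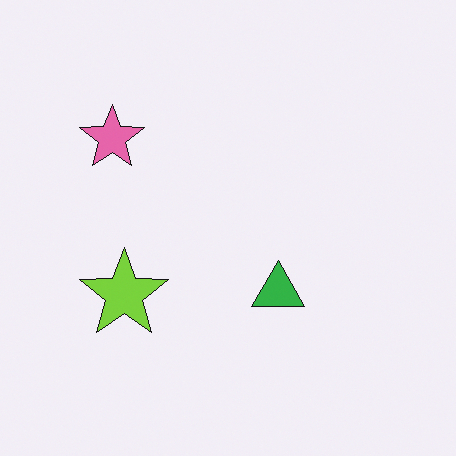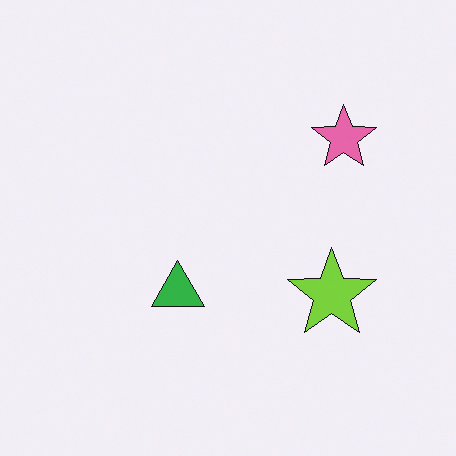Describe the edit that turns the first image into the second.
It was flipped horizontally (left ↔ right).

The pink star is in the top-left of the first image and the top-right of the second — shapes on opposite sides of the vertical midline have swapped in a mirror flip.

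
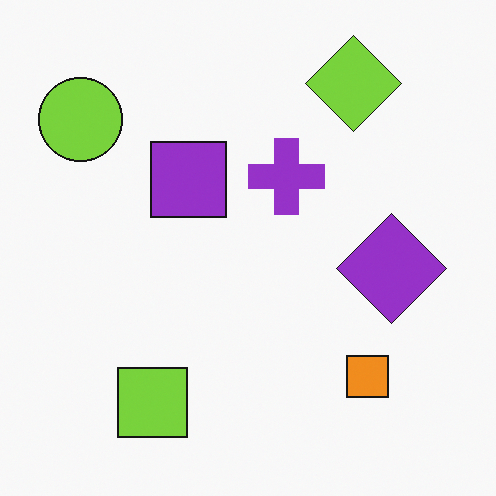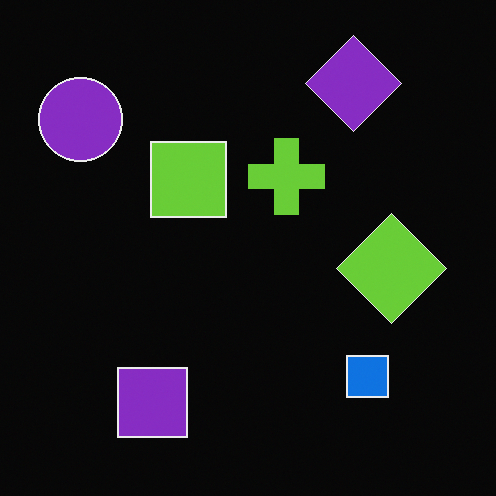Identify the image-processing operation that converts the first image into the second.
It was color-inverted (negative).

The light background has become dark and every shape's color is its complement — a photographic negative.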